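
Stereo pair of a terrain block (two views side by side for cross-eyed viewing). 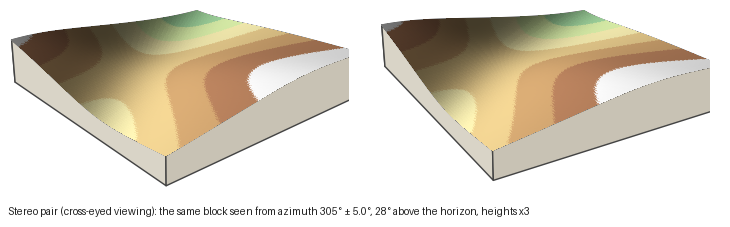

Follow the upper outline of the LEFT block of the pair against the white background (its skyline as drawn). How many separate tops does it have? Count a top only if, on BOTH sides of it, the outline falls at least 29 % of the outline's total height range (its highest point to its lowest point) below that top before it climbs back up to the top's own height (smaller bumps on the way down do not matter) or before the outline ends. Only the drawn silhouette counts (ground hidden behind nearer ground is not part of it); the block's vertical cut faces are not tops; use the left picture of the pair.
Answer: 1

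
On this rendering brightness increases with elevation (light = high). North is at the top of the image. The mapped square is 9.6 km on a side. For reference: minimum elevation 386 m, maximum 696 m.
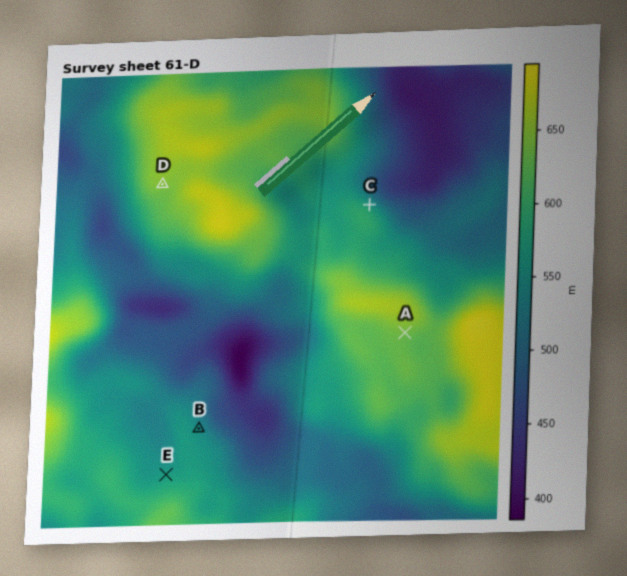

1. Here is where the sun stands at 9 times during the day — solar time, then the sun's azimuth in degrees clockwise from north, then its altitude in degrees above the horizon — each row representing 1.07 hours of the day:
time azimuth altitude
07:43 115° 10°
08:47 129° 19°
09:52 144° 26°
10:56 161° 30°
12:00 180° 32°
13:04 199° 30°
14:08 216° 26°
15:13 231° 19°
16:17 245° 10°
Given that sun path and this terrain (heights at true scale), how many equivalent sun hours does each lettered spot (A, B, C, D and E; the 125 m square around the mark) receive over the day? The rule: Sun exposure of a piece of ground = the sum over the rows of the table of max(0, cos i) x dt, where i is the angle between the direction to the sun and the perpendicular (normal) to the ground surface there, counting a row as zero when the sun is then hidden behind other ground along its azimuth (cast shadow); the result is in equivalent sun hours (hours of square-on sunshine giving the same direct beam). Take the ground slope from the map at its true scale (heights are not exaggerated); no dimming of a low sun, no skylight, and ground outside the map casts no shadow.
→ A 4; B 3.3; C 2.6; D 3.9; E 3.3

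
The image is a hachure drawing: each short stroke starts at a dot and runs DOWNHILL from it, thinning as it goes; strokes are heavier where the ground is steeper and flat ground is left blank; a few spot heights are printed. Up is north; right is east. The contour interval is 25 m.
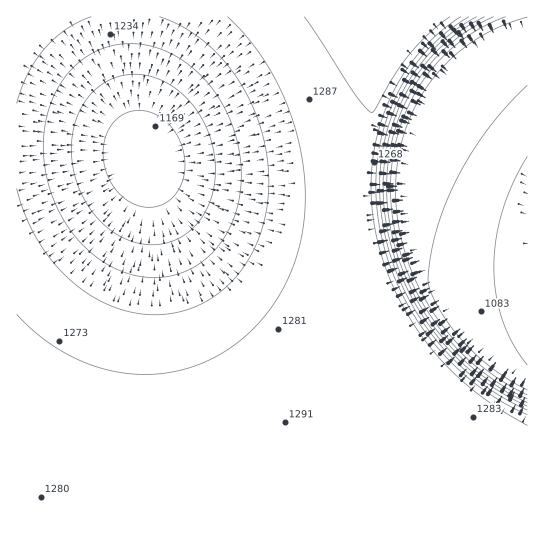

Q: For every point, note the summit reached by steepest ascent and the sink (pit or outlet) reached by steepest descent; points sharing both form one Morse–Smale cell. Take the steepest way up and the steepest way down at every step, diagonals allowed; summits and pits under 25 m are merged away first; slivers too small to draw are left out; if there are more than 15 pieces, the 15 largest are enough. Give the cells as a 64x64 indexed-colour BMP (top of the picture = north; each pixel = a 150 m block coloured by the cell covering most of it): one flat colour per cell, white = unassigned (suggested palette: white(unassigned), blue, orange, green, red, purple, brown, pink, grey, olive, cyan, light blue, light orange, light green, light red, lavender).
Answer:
<image width="64" height="64" href="data:image/bmp;base64,Qk12CAAAAAAAAHYAAAAoAAAAQAAAAEAAAAABAAQAAAAAAAAIAAATCwAAEwsAABAAAAAAAAAA////ALR3HwAOf/8ALKAsACgn1gC9Z5QAS1aMAMJ34wB/f38AIr28AM++FwDox64AeLv/AIrfmACWmP8A1bDFABEREREREREREREREREREREREREREREREREiIiIiIiIiEREREREREREREREREREREREREREREREREiIiIiIiIiIREREREREREREREREREREREREREREREREiIiIiIiIiIhEREREREREREREREREREREREREREREREiIiIiIiIiIiEREREREREREREREREREREREREREREREiIiIiIiIiIiIRERERERERERERERERERERERERERERESIiIiIiIiIiIhERERERERERERERERERERERERERERESIiIiIiIiIiIiERERERERERERERERERERERERERERESIiIiIiIiIiIiIRERERERERERERERERERERERERERERIiIiIiIiIiIiIhERERERERERERERERERERERERERERIiIiIiIiIiIiIiEREREREREREREREREREREREREREREiIiIiIiIiIiIiIREREREREREREREREREREREREREREiIiIiIiIiIiIiIhERERERERERERERERERERERERERESIiIiIiIiIiIiIiERERERERERERERERERERERERERERIiIiIiIiIiIiIiIREREREREREREREREREREREREREREiIiIiIiIiIiIiIhERERERERERERERERERERERERERESIiIiIiIiIiIiIiERERERERERERERERERERERERERERIiIiIiIiIiIiIiIREREREREREREREREREREREREREREiIiIiIiIiIiIiIhERERERERERERERERERERERERERESIiIiIiIiIiIiIiERERERERERERERERERERERERERERIiIiIiIiIiIiIiIREREREREREREREREREREREREREREiIiIiIiIiIiIiIhERERERERERERERERERERERERERESIiIiIiIiIiIiIiEREREREREREREREREREREREREREREiIiIiIiIiIiIiIRERERERERERERERERERERERERERESIiIiIiIiIiIiIhERERERERERERERERERERERERERERIiIiIiIiIiIiIiEREREREREREREREREREREREREREREiIiIiIiIiIiIiIRERERERERERERERERERERERERERESIiIiIiIiIiIiIhERERERERERERERERERERERERERERIiIiIiIiIiIiIiERERERERERERERERERERERERERERESIiIiIiIiIiIiIRERERERERERERERERERERERERERERIiIiIiIiIiIiIhEREREREREREREREREREREREREREREiIiIiIiIiIiIiERERERERERERERERERERERERERERESIiIiIiIiIiIiIRERERERERERERERERERERERERERERIiIiIiIiIiIiIhEREREREREREREREREREREREREREREiIiIiIiIiIiIiERERERERERERERERERERERERERERESIiIiIiIiIiIiIRERERERERERERERERERERERERERERIiIiIiIiIiIiIhEREREREREREREREREREREREREREREiIiIiIiIiIiIiERERERERERERERERERERERERERERESIiIiIiIiIiIiIRERERERERERERERERERERERERERESIiIiIiIiIiIiIhERERERERERERERERERERERERERERIiIiIiIiIiIiIiEREREREREREREREREREREREREREREiIiIiIiIiIiIiIRERERERERERERERERERERERERERESIiIiIiIiIiIiIhERERERERERERERERERERERERERERIiIiIiIiIiIiIiEREREREREREREREREREREREREREREiIiIiIiIiIiIiIRERERERERERERERERERERERERERESIiIiIiIiIiIiIhERERERERERERERERERERERERERERIiIiIiIiIiIiIiEREREREREREREREREREREREREREREiIiIiIiIiIiIiIRERERERMzMxERERERERERERERERESIiIiIiIiIiIiIjMzMzMzMzMxEREREREREREREREREREiIiIiIiIiIiIiMzMzMzMzMzERERERERERERERERERESIiIiIiIiIiIiIzMzMzMzMzMRERERERERERERERERERIiIiIiIiIiIiIjMzMzMzMzMxEREREREREREREREREREiIiIiIiIiIiIiMzMzMzMzMzERERERERERERERERERESIiIiIiIiIiIiIzMzMzMzMzEREREREREREREREREREREiIiIiIiIiIiIjMzMzMzMzMRERERERERERERERERERESIiIiIiIiIiIiMzMzMzMzMxEREREREREREREREREREREiIiIiIiIiIiIzMzMzMzMzERERERERERERERERERERESIiIiIiIiIiIjMzMzMzMzMRERERERERERERERERERERIiIiIiIiIiIiMzMzMzMzMxERERERERERERERERERERESIiIiIiIiIiIzMzMzMzMzERERERERERERERERERERERIiIiIiIiIiIjMzMzMzMzMREREREREREREREREREREREiIiIiIiIiIiMzMzMzMzMxERERERERERERERERERERESIiIiIiIiIiIzMzMzMzMzEREREREREREREREREREREREiIiIiIiIiIjMzMzMzMzMRERERERERERERERERERERESIiIiIiIiIi"/>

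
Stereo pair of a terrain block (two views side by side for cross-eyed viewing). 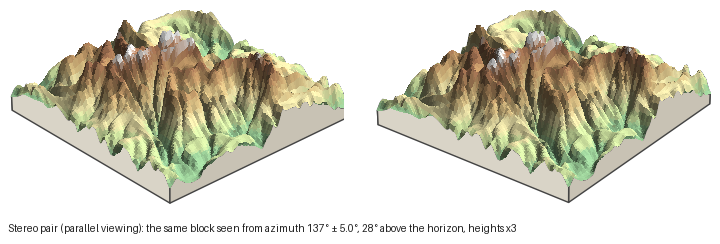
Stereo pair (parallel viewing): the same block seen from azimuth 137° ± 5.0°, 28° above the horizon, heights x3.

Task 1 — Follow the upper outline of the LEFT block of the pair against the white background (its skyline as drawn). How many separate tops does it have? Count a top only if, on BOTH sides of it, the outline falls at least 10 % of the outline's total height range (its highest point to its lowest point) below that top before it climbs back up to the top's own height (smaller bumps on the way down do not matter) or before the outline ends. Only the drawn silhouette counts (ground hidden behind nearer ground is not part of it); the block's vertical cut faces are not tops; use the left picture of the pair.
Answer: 2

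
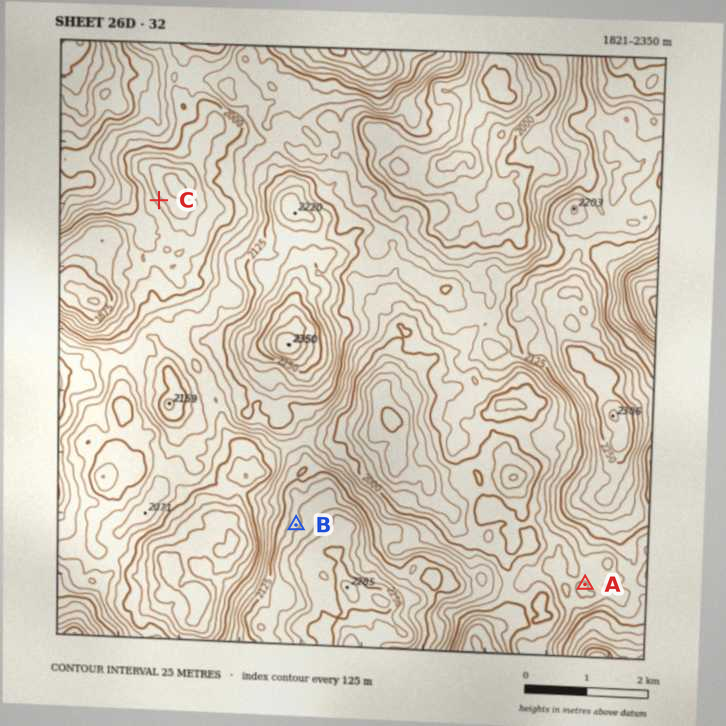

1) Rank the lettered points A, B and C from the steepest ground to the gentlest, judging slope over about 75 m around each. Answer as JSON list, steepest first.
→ ["C", "B", "A"]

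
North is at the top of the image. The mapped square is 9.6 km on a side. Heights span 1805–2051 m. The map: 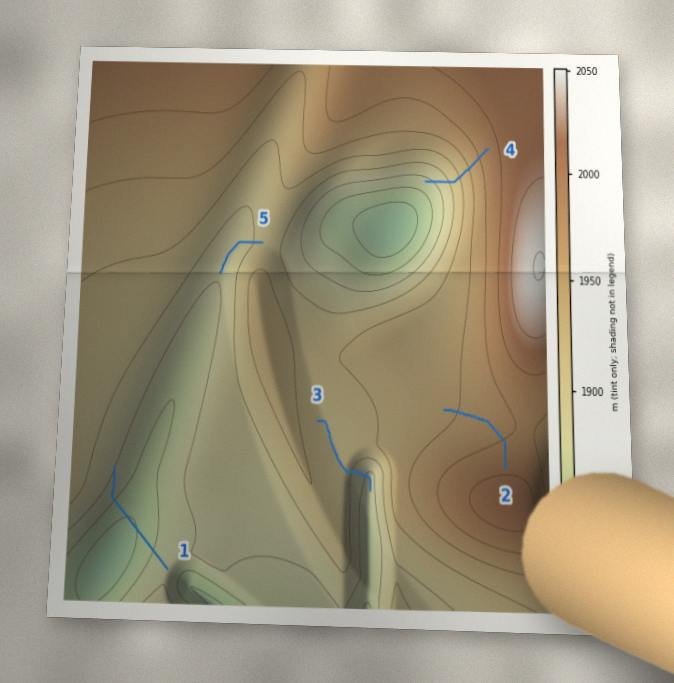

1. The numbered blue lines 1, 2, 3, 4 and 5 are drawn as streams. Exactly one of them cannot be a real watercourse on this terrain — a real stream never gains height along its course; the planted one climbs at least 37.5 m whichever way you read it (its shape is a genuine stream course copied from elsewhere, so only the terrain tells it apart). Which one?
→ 1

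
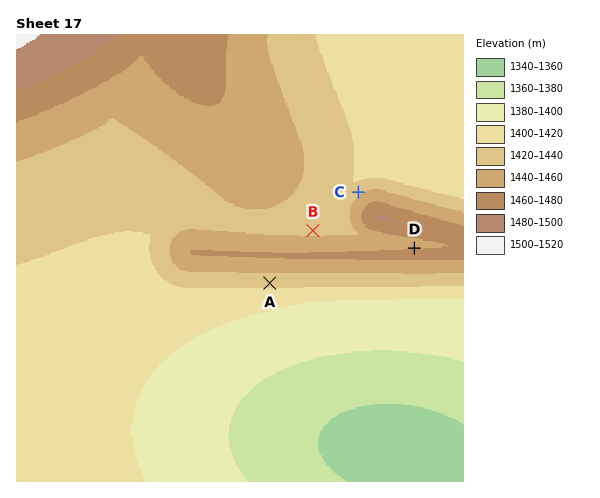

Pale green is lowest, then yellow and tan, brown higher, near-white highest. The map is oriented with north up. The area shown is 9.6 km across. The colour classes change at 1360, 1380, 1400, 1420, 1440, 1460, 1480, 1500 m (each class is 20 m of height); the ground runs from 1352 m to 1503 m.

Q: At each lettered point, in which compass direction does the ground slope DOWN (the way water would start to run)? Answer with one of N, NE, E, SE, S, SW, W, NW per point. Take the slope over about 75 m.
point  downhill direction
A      S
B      N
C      NW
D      N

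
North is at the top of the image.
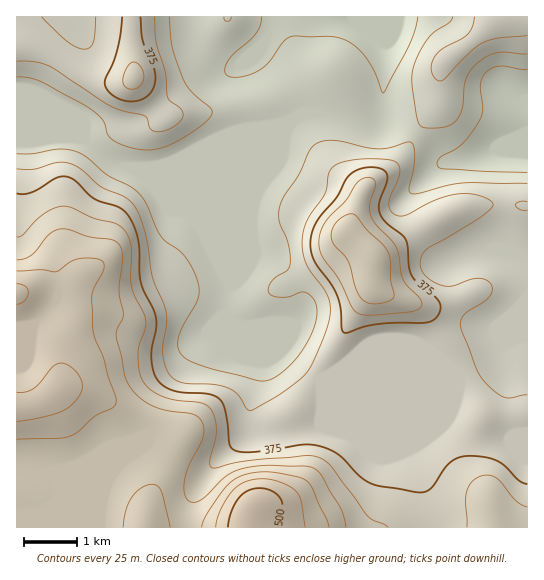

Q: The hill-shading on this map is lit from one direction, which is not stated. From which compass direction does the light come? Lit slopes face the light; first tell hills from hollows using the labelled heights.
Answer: NW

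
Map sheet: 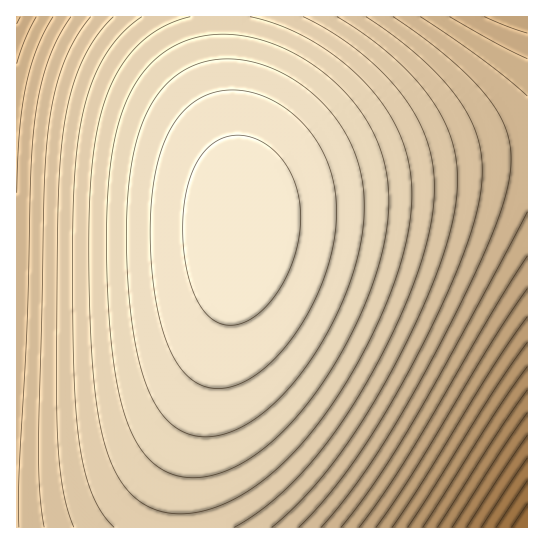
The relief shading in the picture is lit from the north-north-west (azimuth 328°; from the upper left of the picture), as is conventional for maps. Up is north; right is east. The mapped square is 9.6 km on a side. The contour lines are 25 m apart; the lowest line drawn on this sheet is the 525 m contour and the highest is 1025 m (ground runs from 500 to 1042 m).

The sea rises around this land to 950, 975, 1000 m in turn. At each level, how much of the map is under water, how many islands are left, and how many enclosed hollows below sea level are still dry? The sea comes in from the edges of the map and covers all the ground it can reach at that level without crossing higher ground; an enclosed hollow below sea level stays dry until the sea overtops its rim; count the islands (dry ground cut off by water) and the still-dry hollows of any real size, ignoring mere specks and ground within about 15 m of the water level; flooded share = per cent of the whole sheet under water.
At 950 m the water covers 63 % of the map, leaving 1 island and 0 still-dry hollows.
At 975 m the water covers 73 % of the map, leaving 1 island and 0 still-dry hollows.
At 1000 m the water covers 84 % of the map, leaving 1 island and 0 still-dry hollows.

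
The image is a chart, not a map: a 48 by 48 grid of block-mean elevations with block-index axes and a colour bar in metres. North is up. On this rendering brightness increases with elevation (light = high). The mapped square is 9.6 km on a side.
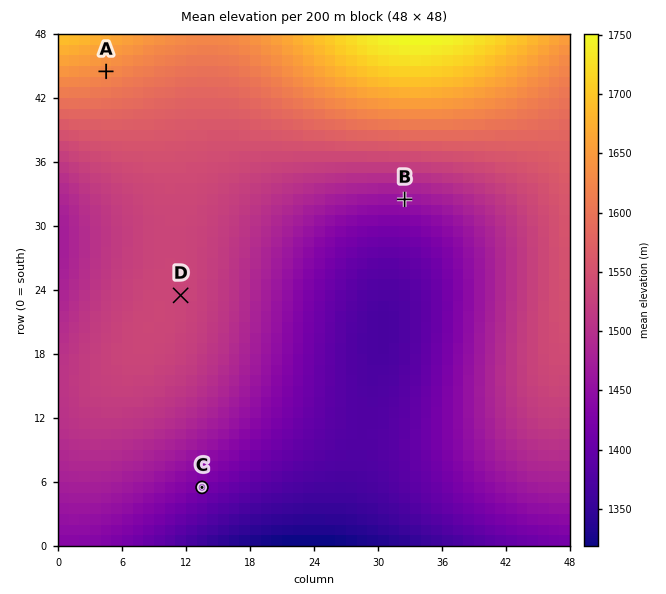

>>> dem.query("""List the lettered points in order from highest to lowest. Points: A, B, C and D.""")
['A', 'D', 'B', 'C']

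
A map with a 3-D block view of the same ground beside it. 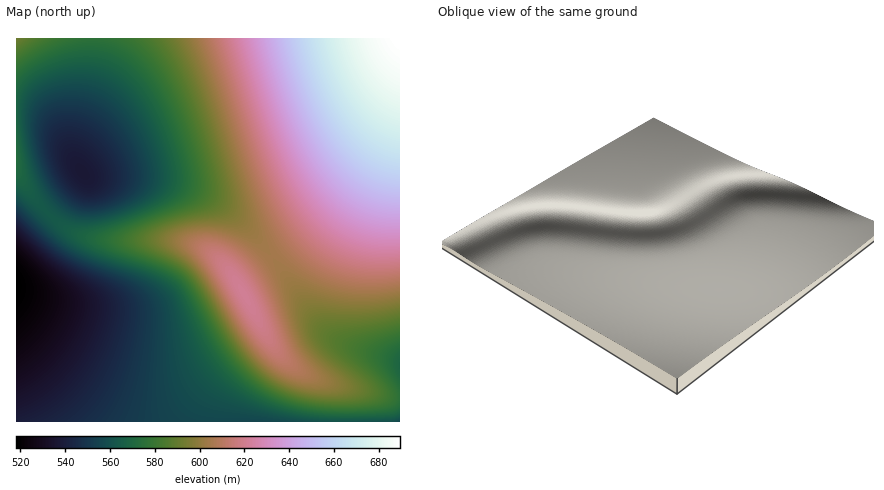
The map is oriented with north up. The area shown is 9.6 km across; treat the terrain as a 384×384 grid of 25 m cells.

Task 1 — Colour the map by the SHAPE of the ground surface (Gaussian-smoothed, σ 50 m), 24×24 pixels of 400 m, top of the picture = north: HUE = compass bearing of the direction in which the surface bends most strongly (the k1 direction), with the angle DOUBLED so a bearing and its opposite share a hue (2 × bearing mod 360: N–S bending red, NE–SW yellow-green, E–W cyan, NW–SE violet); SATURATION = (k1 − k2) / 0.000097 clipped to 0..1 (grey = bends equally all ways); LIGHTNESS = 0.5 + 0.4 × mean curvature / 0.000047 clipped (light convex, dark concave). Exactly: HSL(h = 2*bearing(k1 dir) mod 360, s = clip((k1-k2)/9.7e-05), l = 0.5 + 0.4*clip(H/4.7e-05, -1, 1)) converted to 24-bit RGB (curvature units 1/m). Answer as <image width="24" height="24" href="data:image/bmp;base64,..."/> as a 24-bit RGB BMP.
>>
<image width="24" height="24" href="data:image/bmp;base64,Qk32BgAAAAAAADYAAAAoAAAAGAAAABgAAAABABgAAAAAAMAGAAATCwAAEwsAAAAAAAAAAAAAgneAg3iAhHiBhniBh3iBiHiBiniBi3iAjHiAjXiAjnh/jnZ/kHF9kmF0k0Zfjyw/jx8kmDImoVhEqHFrg4q5kKfToMXt2uvxgHd/gniAg3iAhXiAhniAiHiBiXiBiniAi3iAjHiAjXeAj3N/kGR8kUdwkCdYmR9Fq0BRuYystNLi0OX5zeH+zOD/zOP/1ef2f3h+gHh/gnh/g3iAhXiAh3iAiHiAiXiAi3iAjHiAjXWAj2uAj1B8jCxulCBmtVN+sdbM0fr4zPT/zen+s8/1oLbhkaLHr32AfXh9fnh+gHh/gnh/hHh/hXiAh3iAiHiAiniAi3eAjXCBjlyBijh7hyFzo0WGrNe0z/zlzP7zhNriaIqrjVlYiV9Di1kxi08menh7fXh9fnh+gHl+gnh/hHh/hnh/h3iAiXeAinSAjGeBikiAgSZ3jTB/m7yL0PvUzf7ZX8eRaklPZDIscT8mfU4nhlYtjFk1eHh6enh7fHh8fnh8gHh8gXh8g3d8hXd8hnZ+iW5/iVd/gTJ5fCR1nl6HvPG5zP/MjdqOdUlfUyY5bi8xhE8/jWNLkGxWkXFgd3h4eXZ3enV0fHRyfXVwf3VvgHVvgXVvgXFugWJ2gUB0dCVqgTx3l82Nz//Mv/a6nmhjdShleTBjglFhj2dkkXRukXl0kHx4dnJyeG1qemlgfGtWfG9QfHNNfHZNfHVOe25OYUVFZytTaypchKBnv/m+z/7NmMaLhjd6fSdyi0d6kGh7kHZ6kXt7kX19kYB+dV9heE5KeEw3d1UtdmEoc2oncG0nbWkoZ10pRzgmMyMrdU9YjuWbzP/Qs+uxnFiIgCR2iDd8j11/kXR+kXt+kX19kX9+kYF/cjxIdCgqfjciiFgrinM4hn1CgHxFeHNEb2VEYkRDN2NxYOCxzP/e0frZqrKBjCx6hCl2jk1/kGx/kHl+kX1+kX5+kYB/kYOAbSQ/gS49pWVej6y+nK7XnaPimpfmlY/mh4fngZbvj87+zP/80frpmsalmzp6hSJtiz14j2J+kHV+kHt9kX19kYB+koKAkoSBfDZbeayfsu7ozPL/zN//zNL/zMz/zsz/zM3/zNX/zuP9zOrxnMPCpz5qiyBcijJqjld4j3B8j3p9kH19kX9+kYF/koOAkoaBcquQsvjXzP/xdff/SpLlYHDKcXDEgH3FiIbGi47BroS1rm5fpS0yjR88ii9VjU9ujmt5jnh8j3x9kH59kYB/kYOAkoWBkoeCoPO5zP/fbfK1PoB2KDg4Uk8xY2Qwbm8weXQwgW8thl4mh0Qhhy4liTZAi1FhjGl0jHZ7jXt8jn19kIB+kYJ/kYSAkoeBk4mDzP/Wh/elUIZrRCo5LiEiVVEsY2UtaWstcG0tdWgue2AygVc7hVNJiFxeiWxxinZ6i3t8jH18jn9+j4F/kISAkYaBkoiCk4uDrP+4Wq9yWDBWUyZJXEBSZGVTbnJWcnVWd3ZXenNZfXBdgG1kgm5rhHN0hnh6iHt8inx9jH59jYF/j4OAkIWBkYiCkoqDk4yEdNqFYkJrViNXZTllbFtvaW9zbnZwcHZwdXdxeHZzenZ0fXZ3gHh6gnp8hXt9h3x9iX59i4B+jYJ/joWBkIeCkYqDkoyEk46FWY6LWCZdXC5iZlBuZ2d0bXV5b3h6cnd6dHd6dnd6eHh7fHl9f3t+gXx+g31+hn1+iH9+ioJ/jISAjoaCkImDkYuEk46FlJCGZDRqWiZfYkNrZGBzanN5bXd7bnh7cHh7cnh8dXh8d3h8eXl9fXt+gH1/gn5/hX9/h4GAiYOBjIaCjoiDkIuEkY2Fk5CGlJKGYCRhYTZoY1dxZm53and7bHh8bXh8b3h8cXh8c3h9dnl9eHp+e3t+fn1/gX+AhICAhoKBiYWCi4eDjYqEj4yFkY+Fk5GGlJSHaC5lZU5uY2d2aHZ7aXl9a3l9bHh9bnh9cHh9cnl+dXp+d3t/enx/fX6Af3+Bg4KBhYSCiIeDi4mEjYyFj46FkZGGk5OHlJWIc0prY2B0ZnR7aHl9aXl+anl+a3l+bXl+b3l+cXp/c3t/dnyAeX2AfH+Bf4GCgYOChIWDh4iEiouFjY2Fj4+GkZKHkpSIk5WJbGVyZ3J6Z3l+Z3p/aHl/aXl/anl/bHl/bnqAcHqAcnuBdX2BeH6Ce4CDfoODgISEgoaDhYiEiIuFi42GjZCHj5KIkZSJkpaJaXh8aHp/Z3qAZ3qAZ3mAaHmAaXmAa3mBbXqBb3uBcXyCdH6Dd4CDeYKEfISFf4aFgoeFhImFhouFiY6GjJCHjpKIkJSJkZaK"/>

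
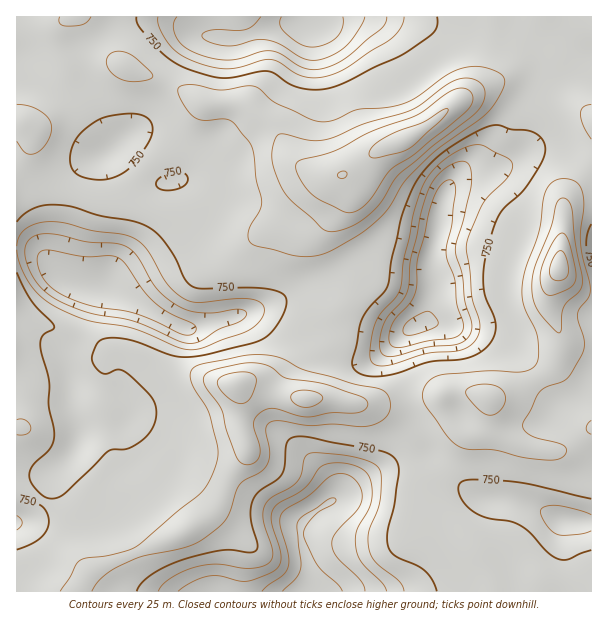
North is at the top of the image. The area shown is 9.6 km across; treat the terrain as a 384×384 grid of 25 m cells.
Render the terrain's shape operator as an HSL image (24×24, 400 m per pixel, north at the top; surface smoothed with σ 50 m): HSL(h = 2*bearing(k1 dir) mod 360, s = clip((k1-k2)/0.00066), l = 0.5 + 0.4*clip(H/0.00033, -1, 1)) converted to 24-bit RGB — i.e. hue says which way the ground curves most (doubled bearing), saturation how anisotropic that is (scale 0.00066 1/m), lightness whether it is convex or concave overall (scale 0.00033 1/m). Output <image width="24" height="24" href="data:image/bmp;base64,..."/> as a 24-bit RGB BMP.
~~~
<image width="24" height="24" href="data:image/bmp;base64,Qk32BgAAAAAAADYAAAAoAAAAGAAAABgAAAABABgAAAAAAMAGAAATCwAAEwsAAAAAAAAAAAAAaoaIanqKtYOOrm2KjIZYrG1Bd1lHXmZCXVM9w6RCqLgyGqqSZkmBcFdSeVQ0e5s2X65GgppxfIN6hYx4cnOGg5OReoGXfXaLknekZ32LfaeOmnmxuYDQ1nTVwW2nZ36hVpHCnLTN2PPoBAC2cDaXZ2e4knbArcjAf6Woeo6MhHaGgJiFdXeEd6J/WHCvkHy0nEUtpZNkfYlhc3tcZXtcZFqo1p7i1KbhWZ2vZcx7rd1ZJAo6V5C3SlW9knvHwaiUiYeCfHmCfZiNeoedgo6hhL2NL2lwdFckP9GFbKmMi3uAeoB+doF6X4FqU4Zatmt3zImVoK9YoRwLNEsbC2QcL102WDFc4a16kYh8e4p9aqlte3pJmIdDjDsebxogQ60uap+FYXqFmHafj3yBeH+EgXqDZHx2hH5rvHRruEI0pFjFt7HaN2i3JkA+JE43vdlonZZ+g5V8lU5Tilhhj2JdgWuWcqm0cbWriINbRphRPm2Es3d7e3aFeIJ5cnF/cIF7ikJ79dC4Uc/joFmCoRZlgDiTKsqKLNZMfaZrf0ZeomhMfn9fZ5ZpfJizhqK8Z5Sanq69fK2yLCpXmrFYb4qHi3iEeXV/a1+Bhj6X5P7NaRdKbxYgX50/V7CxWLRaUqVwfV2FiUqUkL3Fo3W8XsOfVqGWlGKKsmWosq18kVRzVkCYjqmHa3B/gX9wgHZ3ajdjqbA679I8fhanqXrhlr/lbaLjp9HnYY3BWjeOqMBtdD5excB7ZquHXoZ4W3RqaJZ0lYdsiXGZTER6o51wfm2BeoWCcFiIbC/X1eX2xcXqOYzdfOP4ra3yXnrqj17QzFzhQDS+sMDZd4Tot8Tdt3HMtFqykoxiUpZmaJd/jVN7WGOUkZqBdXaIeqCjXbztfc//W8rP5H2+32rQiUc0clYgk3UoKJgNBpiru5jun6zenWDGpWJCh1FIn0SBzJZ8V5d5elmLeWGTZ6i4iaXUqsjqref0BsOrLhcFsKsznkRFvDkskWZWiXRynYh93896BC8TCzADfoAKLwYS/GAyiWxhcEBiy92LdJ25VrOol+j1dbftL3PKr2sgMwUANgQAZ5ESNGIBGywHsZ0hpZF2iXuImIJ73oRwokYtDFA3Mn50QxpRve1mh0yRvD9xtfRnYFw0R//UXhgTNxcHWEIaaSEeljBwkpfBu7nVoX3MWH7LMdF/YJlWeH9sjoV6pnyS7czUFpTlFyNsUy6a1eOqNzqN31u/+LB2TP+rPBM5TBYwhWlManJNUkZgZ5mEhb+MgpmfmYCok36ik3SRk2VebIxJT4pLfoZ14dCOIIWXHAVKQK+JxtiNQ2KFHEC7/evOhfGyJg0iYEREj2paj2VSPnJpVcV8ea+Bc4mBb22MpnuYiXuWinOeu4Oip6pGL34yy75y3VRJABMzrZfKu66LaX6LEk5a//vM2xELhibOVWO0dpa6kZ7NfZ/TdrW7fZKSe4CDZnp/dIKQoWyFhVtmkGhWzXV+k79eKKk62MBmABEzQZtev5uIoX+TNEl49v98+SCFdlOfdIOvd5Swfoalg3+Vb45+cHCIjXOCdXWAcV16j1plmmeFmomijrGj1a20Wqx7yrVcBB0vOIpvZK1frnqbTkagxuaq1E2lnXBhYZZsWaB8U3CUr2qcoXB9bIBlbIZsd4ODXVJ9mHCXi7q7jqjPtJvHv2+N4UlXva0rHkpMCVg7fJpCUHI5bY5anbtLtDxgv6Z5Y6Rzh3haSmRBRHhMp3ZzlXeJgYZpe2JxV153YLJ2dcaRVY2ZkWOw0Irh8K75/M/tpkygD1hCMoNVbJpmR4xThZJef05cs9fLoXy5iVydl3GaV4F/WI9Ui1lotGVRSX1lZ56DdtepbKSKWGtkR3JJPKhNWInQ+Kn//8z1omjeDZWDWaeacoyabGKIZW+xoodTlEhciW18jmeClGdfY3xhUn2jsdvhgIHtqL/hYqWLhGCPe2OpaWuYiJlRQWQjE0QY63S0/c7zlW3wOXyZaoOHYYCVYMGHgGdpjGZsjHOFllKfmcPCf7PPbd3hec3RSGG5vXLH1Z3HWtDfPjLEw2bVyH+wnnmUUoBeEG8g5Ms73ESYtGS/YWSMdIV1d4tmdV5qlZdpZ4NiVLWfjreKda5zOsRcWD8kTEIcN1wdxd9bfDM8QD8vTVpCvXxsv3StrXiVaoZqaIJFloFPiGtkh3GCg4Z+hnptamSbrIevo3t7T5xafY5QscY7Xy4iW0o4eGtShaE0WpMSV0EqYF1HNFU0eZg1eFo2tIJPl3psfoN2i4d0gX50iXZ0eIR3f3WL"/>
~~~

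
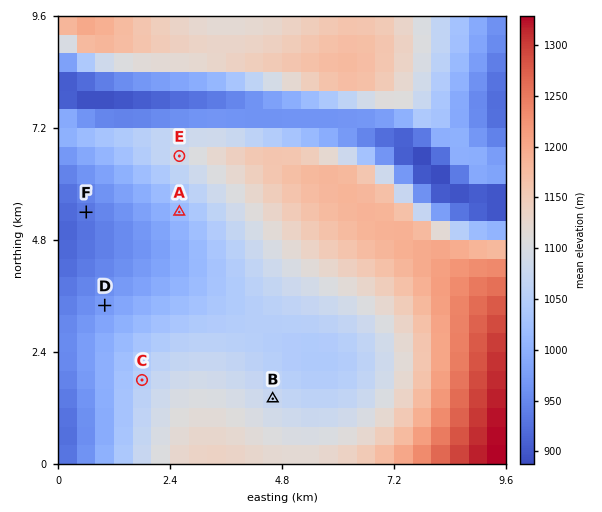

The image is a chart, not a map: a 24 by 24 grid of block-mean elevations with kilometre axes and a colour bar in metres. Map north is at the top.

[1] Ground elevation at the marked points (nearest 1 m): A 1016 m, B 1074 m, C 1053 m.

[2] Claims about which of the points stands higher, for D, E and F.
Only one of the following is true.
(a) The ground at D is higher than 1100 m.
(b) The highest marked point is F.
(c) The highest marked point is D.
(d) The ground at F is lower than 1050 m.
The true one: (d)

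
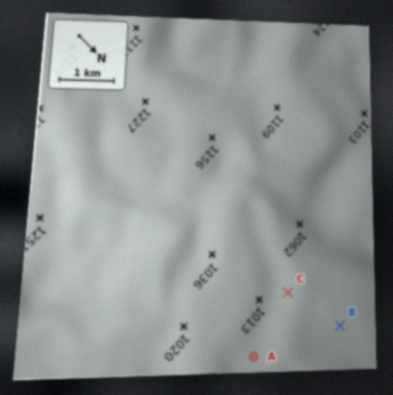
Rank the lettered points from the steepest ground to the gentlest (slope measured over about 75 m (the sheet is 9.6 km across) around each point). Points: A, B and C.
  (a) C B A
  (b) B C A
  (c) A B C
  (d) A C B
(a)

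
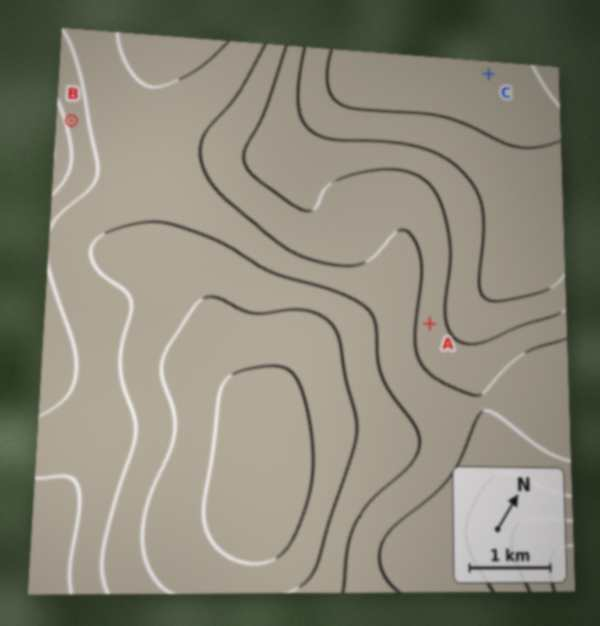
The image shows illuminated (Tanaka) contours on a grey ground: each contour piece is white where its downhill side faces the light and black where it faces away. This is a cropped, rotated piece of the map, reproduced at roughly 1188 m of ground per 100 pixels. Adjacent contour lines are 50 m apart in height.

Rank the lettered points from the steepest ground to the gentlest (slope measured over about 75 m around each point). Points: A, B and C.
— B A C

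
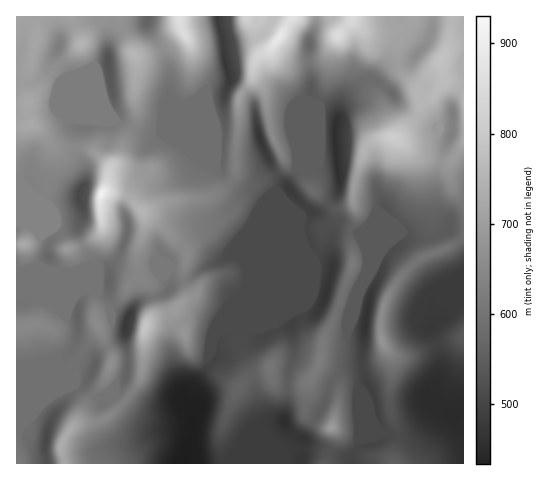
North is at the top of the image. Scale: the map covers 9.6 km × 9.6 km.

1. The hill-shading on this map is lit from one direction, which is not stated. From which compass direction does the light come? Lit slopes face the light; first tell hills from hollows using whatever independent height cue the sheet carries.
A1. E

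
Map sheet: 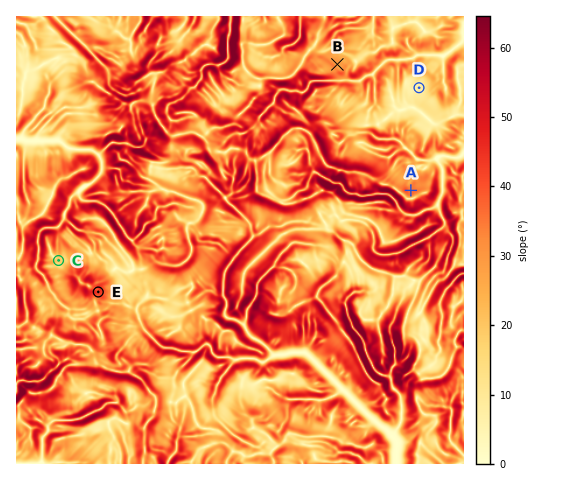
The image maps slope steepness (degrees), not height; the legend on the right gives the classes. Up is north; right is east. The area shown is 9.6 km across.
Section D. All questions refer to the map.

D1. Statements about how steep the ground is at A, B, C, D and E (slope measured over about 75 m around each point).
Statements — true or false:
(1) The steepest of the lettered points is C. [false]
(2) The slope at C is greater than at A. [false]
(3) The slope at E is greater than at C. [true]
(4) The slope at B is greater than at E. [false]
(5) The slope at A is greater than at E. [false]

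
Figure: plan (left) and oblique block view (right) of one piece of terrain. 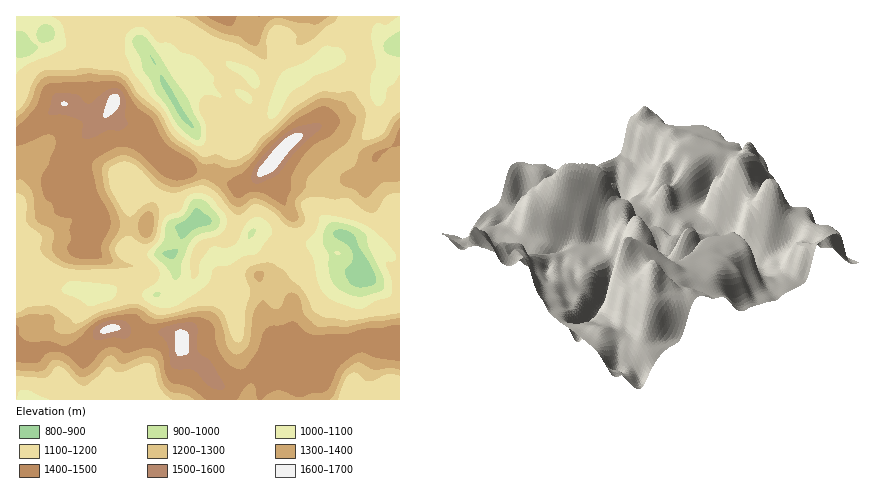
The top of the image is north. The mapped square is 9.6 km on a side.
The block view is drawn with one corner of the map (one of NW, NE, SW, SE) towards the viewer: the NW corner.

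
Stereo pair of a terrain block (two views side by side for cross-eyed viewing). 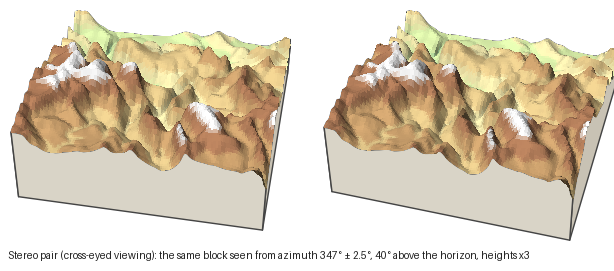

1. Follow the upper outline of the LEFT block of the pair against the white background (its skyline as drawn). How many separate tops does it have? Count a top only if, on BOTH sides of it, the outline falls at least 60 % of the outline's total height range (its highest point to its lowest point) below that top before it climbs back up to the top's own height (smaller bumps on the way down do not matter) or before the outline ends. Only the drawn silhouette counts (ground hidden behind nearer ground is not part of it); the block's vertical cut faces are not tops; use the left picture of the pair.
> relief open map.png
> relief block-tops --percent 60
0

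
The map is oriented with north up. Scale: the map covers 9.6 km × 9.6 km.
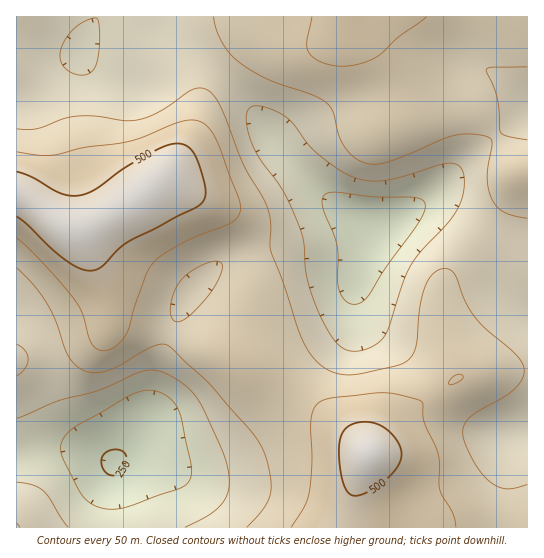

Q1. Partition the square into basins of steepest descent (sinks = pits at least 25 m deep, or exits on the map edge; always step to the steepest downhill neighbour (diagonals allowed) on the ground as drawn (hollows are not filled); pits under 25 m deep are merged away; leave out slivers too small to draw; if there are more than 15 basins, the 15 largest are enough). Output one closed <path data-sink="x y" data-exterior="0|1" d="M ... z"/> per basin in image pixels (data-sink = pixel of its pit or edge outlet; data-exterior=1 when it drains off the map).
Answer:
<path data-sink="374 225" data-exterior="0" d="M345 16l-5 15-7 8-8 2-22 0-17-4-27 0-8 3-18 15-17 18-11 17-8 33-6 18-10 14-21 26 19 6 42 21 16 14 7 11 9 32 2 26-16 70 28 12 20 12 51 38 31 30 29-33 56-40 20-7 54-3 0-196-6-1-7-7-27-41-15-14-46 0-17 4-13 6 3-10 0-17-4-19-19-28-22-16-7-8z"/><path data-sink="114 463" data-exterior="0" d="M166 181l-7 0-30 24-48 24-11 0-9-4-28-22-17-9 0 333 327 1 13-45 12-26-1-6-29-28-51-38-20-12-28-12 16-70-2-26-9-32-7-11-16-14z"/><path data-sink="78 53" data-exterior="0" d="M343 16l-326 0-1 177 17 10 20 17 17 9 11 0 8-2 24-12 36-24 15-14 17-22 14-24 6-29 8-20 16-20 18-17 16-8 27 0 17 4 22 0 8-2 7-8z"/><path data-sink="527 430" data-exterior="1" d="M527 371l-42 1-23 4-55 36-39 42-17 45-7 28 183 1z"/><path data-sink="527 109" data-exterior="1" d="M527 16l-182 1 3 6 27 22 16 20 5 10 4 19-2 26 16-7 13-2 46 0 15 14 27 41 7 7 5 0z"/>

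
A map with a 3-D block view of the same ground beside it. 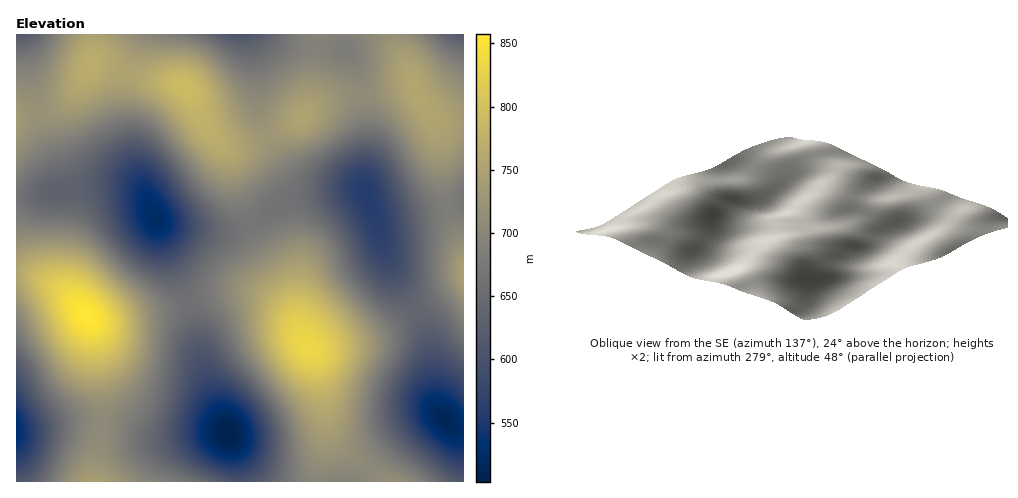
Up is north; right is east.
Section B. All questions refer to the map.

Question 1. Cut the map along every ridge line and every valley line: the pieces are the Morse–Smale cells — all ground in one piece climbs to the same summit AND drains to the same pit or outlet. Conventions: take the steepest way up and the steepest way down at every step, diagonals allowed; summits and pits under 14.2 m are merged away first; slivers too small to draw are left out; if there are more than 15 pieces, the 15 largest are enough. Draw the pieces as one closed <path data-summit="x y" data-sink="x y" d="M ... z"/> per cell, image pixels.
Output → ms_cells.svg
<path data-summit="308 347" data-sink="228 434" d="M248 292l-23 0-36 11 15 66 33 89 2 23 142 1-48-45-7-17-11-63-11-14-10-23-8-8-13-10z"/><path data-summit="308 347" data-sink="446 421" d="M416 310l-41 25-55 14-10 1 7 14 11 60 9 18 45 40 81 0 1-53-12-3-10-10-4-7-3-12-6-57-5-14z"/><path data-summit="87 316" data-sink="155 218" d="M116 187l-33 1-66 9-1 77 19 3 19 8 10 7 25 26 10 3 18-1 70-16-4-19-15-31-11-34-9-20-11-10z"/><path data-summit="308 347" data-sink="365 192" d="M364 190l-17 0-47 8-17 6 14 53 0 48 3 26 4 12 7 6 9 0 55-14 40-24-26-47-18-60z"/><path data-summit="87 316" data-sink="228 434" d="M188 302l-71 18-18 1-11-3 5 9 3 19 6 56 0 22 17 2 34 10 25 0 22-3 27 1-23-65z"/><path data-summit="185 87" data-sink="155 218" d="M130 74l-4 1-3 11 1 35 10 42 22 56 13 6 42 6 20-1 19-7 1-3-13-30-8-33-24-30-17-36-4-5-10-3z"/><path data-summit="87 316" data-sink="17 430" d="M26 274l-10 1 0 155 16 0 32-8 37 0 1-12-1-24-6-48-5-19-26-27-19-12z"/><path data-summit="185 87" data-sink="241 35" d="M248 34l-104 0-11 22-6 17 58 13 6 8 15 33 14 15 11 5 22-3 15-8-9-24-3-42z"/><path data-summit="416 91" data-sink="365 192" d="M413 86l-9 0-42 9 5 32 0 31-3 27 11 34 4 3 27-4 42-11-5-17-6-62-3-9-14-19z"/><path data-summit="90 65" data-sink="155 218" d="M98 64l-8 1-10 19-13 15-17 10-12 4 20 56 4 15-2 7 56-4 21 3 9 8 1-2-13-33-11-49 0-28 4-12z"/><path data-summit="308 347" data-sink="155 218" d="M159 221l-2 1 7 23 19 40 5 17 37-10 23 0 11 3 21 12 10 9 8 11-2-17-8-28-37-60-20 8-20 1-36-5z"/><path data-summit="302 117" data-sink="241 35" d="M271 34l-23 1 8 35 3 42 4 16 6 9 26-14 16-13 12-7 39-9-5-24-11-20-7-2-45-4z"/><path data-summit="94 481" data-sink="228 434" d="M108 424l-8 1-5 30 0 27 144-1-2-23-9-23-3-2-72 3z"/><path data-summit="302 117" data-sink="365 192" d="M362 95l-39 8-12 7-16 13-27 14 15 28 11 14 14 5 46 3 11 3-1-10 3-22 0-31z"/><path data-summit="463 274" data-sink="365 192" d="M447 208l-52 13-19 0 8 28 9 24 23 37 48-28 0-36-10-20z"/>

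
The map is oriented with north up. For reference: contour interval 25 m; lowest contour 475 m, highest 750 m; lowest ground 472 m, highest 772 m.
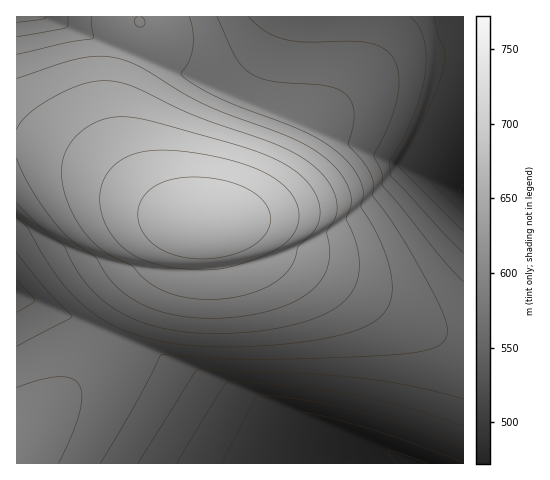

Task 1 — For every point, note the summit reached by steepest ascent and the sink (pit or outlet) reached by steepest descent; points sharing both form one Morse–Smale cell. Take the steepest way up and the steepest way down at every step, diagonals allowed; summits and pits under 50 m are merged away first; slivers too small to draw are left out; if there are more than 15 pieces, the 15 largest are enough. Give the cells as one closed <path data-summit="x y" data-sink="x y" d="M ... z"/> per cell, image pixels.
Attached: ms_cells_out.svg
<path data-summit="207 222" data-sink="463 192" d="M463 16l-323 0-3 29-10 25-7 26-1 22 5 29 19 35 24 25 11 7 17 7 40 1 20 6 14 10 15 18 44 19 111 59 24 8z"/><path data-summit="207 222" data-sink="417 463" d="M235 222l-41 0-9 4-14 11-11 20-5 15-19 23-29 56-91 89 0 23 447 1 1-122-25-8-111-59-44-19-10-13-10-9-15-8z"/><path data-summit="207 222" data-sink="17 293" d="M27 144l-11 1 1 295 90-89 29-56 19-23 5-15 11-20 16-12 16-3-29-6-21-11-41-27-34-18-24-10z"/><path data-summit="207 222" data-sink="17 17" d="M139 16l-123 1 0 127 30 4 32 12 34 18 41 27 30 13-24-18-19-22-13-24-7-22-1-34 3-17 16-43z"/>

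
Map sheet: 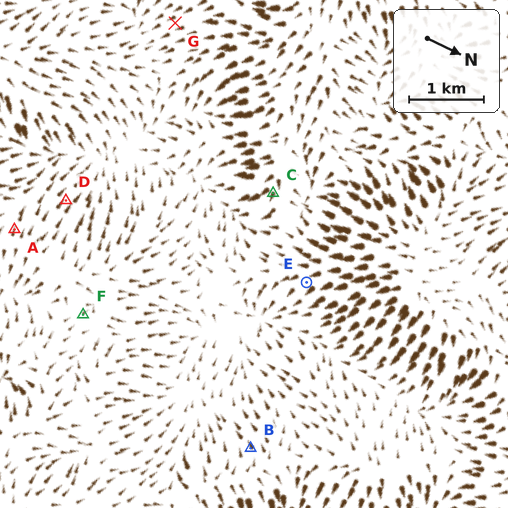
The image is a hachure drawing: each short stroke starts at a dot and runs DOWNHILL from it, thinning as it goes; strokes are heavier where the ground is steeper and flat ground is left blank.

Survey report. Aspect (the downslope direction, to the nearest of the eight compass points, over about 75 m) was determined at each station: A W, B SW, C E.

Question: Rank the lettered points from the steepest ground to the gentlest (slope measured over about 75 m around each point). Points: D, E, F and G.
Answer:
D E G F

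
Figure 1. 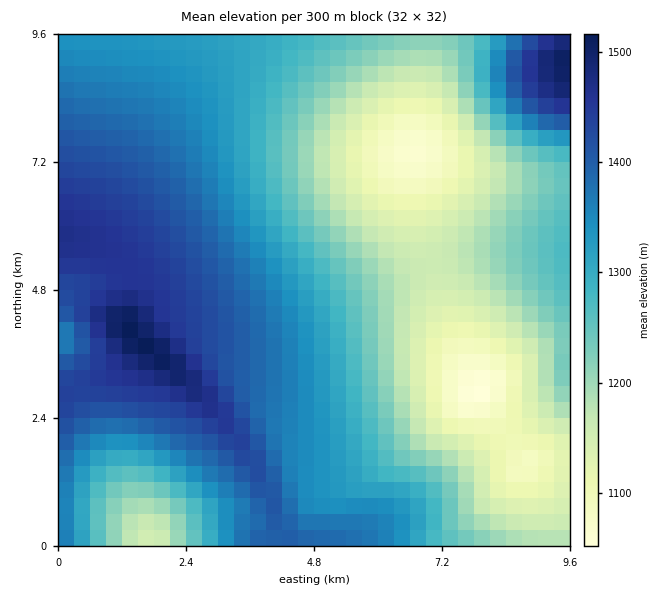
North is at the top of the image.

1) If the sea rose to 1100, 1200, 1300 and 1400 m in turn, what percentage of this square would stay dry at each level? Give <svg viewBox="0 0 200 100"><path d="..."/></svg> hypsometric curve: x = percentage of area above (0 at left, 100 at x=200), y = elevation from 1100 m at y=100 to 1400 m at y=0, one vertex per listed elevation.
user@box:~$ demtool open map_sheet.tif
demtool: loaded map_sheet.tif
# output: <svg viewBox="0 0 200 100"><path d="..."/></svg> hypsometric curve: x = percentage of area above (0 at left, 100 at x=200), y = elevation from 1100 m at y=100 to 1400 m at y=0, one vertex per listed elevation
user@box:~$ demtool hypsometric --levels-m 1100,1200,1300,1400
<svg viewBox="0 0 200 100"><path d="M189 100l-45-33-44-34-60-33"/></svg>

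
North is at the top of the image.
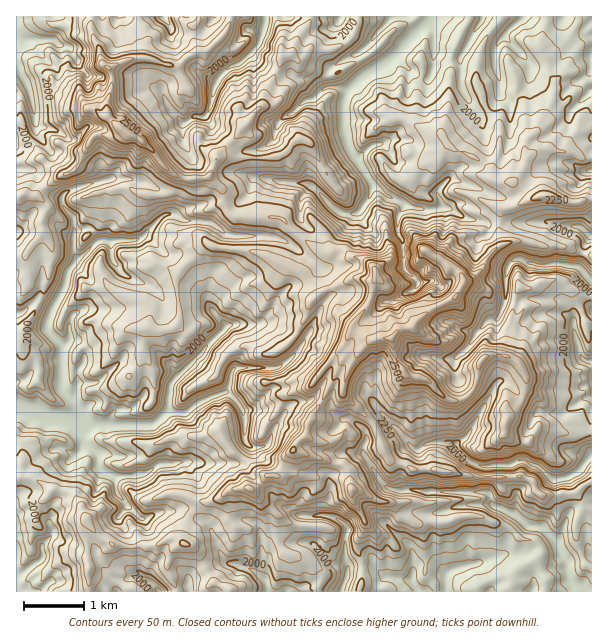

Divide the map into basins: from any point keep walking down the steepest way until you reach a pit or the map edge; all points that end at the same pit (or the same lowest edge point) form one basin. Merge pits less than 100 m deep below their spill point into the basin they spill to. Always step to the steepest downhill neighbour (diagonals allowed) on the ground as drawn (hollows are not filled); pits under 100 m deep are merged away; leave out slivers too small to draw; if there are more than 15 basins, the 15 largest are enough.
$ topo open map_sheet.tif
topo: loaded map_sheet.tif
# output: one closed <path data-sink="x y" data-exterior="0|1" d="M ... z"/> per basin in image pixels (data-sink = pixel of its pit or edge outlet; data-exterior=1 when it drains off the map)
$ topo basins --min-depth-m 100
<path data-sink="17 408" data-exterior="1" d="M122 128l-11 8-15-2-10 13-8 20-9 7-10 2-21 16-1 5 11 9-6 13 1 14-19 23-8 1 0 220 17 1 18 12 23 4 6 10 2 8 8 13 11 13 13 8 20 1 22-1 14-8 6 0 6 4 4-18 14-22 18-3 15-11 21 0 12-12 12-1 4-4 6-15 18-21 2-13 16-23 19-40 7-7 10-2 12-9-1-3-18-7-1-5 15-18 11-32-4-7-11-10-9-1-13-8-14 3-13-6-18-13-14-16-49-2-7-9-4-19-13-12-21 4-14-5-14-13-11-16z"/><path data-sink="432 17" data-exterior="1" d="M501 16l-142 0-5 19-10 9-17 6-18-1-10 11-8-5-7 0-6 14-14 27-2 9-24 30-21 21-7 18 0 3 12 11 4 19 7 9 49 2 14 16 18 13 13 6 9-3 9 2 9 6 9 1 11 10 4 9-5 7-3 17-18 24 1 5 15 7 24 0 7-8 14-4 16-16 26-12 8-16 14-8 5-5 8-15 10-9 0-35 34-12-21-16-13 0-8-6 0-8 7-16 1-23-1-6-15-18-8-21 0-18 6-22z"/><path data-sink="585 591" data-exterior="1" d="M359 350l-9 2-7 7-19 40-16 23-2 13-11 11-1 4 51 16 4 5 0 9 4 10 15 4 13 8 9 0 12 15 11 6 28 0 24-7 12 0 32 12 13 12 12 1 6 5 1 8-29 21-2 17 81 0 1-109-4-1-10 10-8 2-30 0-5-5-1-7-12-6-52 0-17-4-10 0-6-3-26 0-6-5-15-4-6-10-10-25-31-30 0-9 5-15z"/><path data-sink="591 455" data-exterior="1" d="M390 338l-13 0-8 4-17 20-9 24 0 9 31 30 10 25 6 10 15 4 6 5 26 0 6 3 10 0 17 4 52 0 11 5 2 8 5 5 14 2 21-3 17-11-1-50-27 1-27-5-10 16-11-2-11-8 0-11 3-6-2-6 14-10 6-12-2-17-8-11-13-6-17 1-6 7-4 20-4 9-5 5-14 5-15-10-10-12-21-4-10-16-3-16z"/><path data-sink="264 24" data-exterior="0" d="M309 16l-78 0-2 10-10 14-12 10-10 2-9 4-11 11-30-9-13 0-17 6-8 5 3 5 0 13-6 18 2 11 18 17 14 6 9 7 11 16 14 13 14 5 18-2 4-2 7-20 21-21 24-30 2-9 14-27 4-12 10-4 4-14 14-18z"/><path data-sink="524 17" data-exterior="1" d="M591 16l-88 0-17 22-10 28 0 18 10 24 13 15 1 6-1 23-7 16 2 12 6 2 12 0 8-8 6-15 5-5 11-4 22 1 6-11 8-10 14-4z"/><path data-sink="17 36" data-exterior="1" d="M90 16l-74 1 1 181 6-4 13 2 14-14 12-7 7-1 9-7 8-20 10-13 15 2 10-7-13-13-2-11 6-18 0-13-10-12-2-12-9-20z"/><path data-sink="447 591" data-exterior="1" d="M356 490l-4 1 0 7 14 24-8 18 0 12 4 9-2 31 149 0 3-10 0-7 29-21-1-8-6-5-12-1-13-12-23-10-9-2-12 0-24 7-28 0-11-6-12-15-13-2z"/><path data-sink="591 362" data-exterior="1" d="M557 280l-14 2-13 7-9-1-5 9-2 14-8 22-2 23 12 5 10 16 0 12-3 7-7 8-10 7 2 6-3 6 0 11 11 8 11 2 10-16 27 5 28-2 0-132-25-11z"/><path data-sink="269 591" data-exterior="1" d="M251 488l-18 0-15 11-18 3-14 22-4 18 9 4 8 8 13 27 18 8 1 3 86 0 3-10 0-9-12-11-12-6-9-2-7-6-3-11 1-21z"/><path data-sink="342 591" data-exterior="1" d="M297 451l-4 0-5 5-6 15-4 4-12 1-9 11-5 2 9 11 26 22 12 4 24 0 3 2-1 12-5 6-14 10-10 1 12 5 12 11-2 19 41 0 3-11 0-20-4-9 0-12 8-18-14-24-3-27-7-7-6 0z"/><path data-sink="17 591" data-exterior="1" d="M27 476l-11 3 0 112 73 1 1-25-4-7 0-24 5-8-9-16-2-8-6-10-23-4-15-10z"/><path data-sink="159 591" data-exterior="1" d="M92 528l-6 8 0 24 4 7-2 14 2 11 116 0 2-5 6-5-15-28-8-8-15-8-6 0-14 8-42 0-13-8z"/><path data-sink="591 281" data-exterior="1" d="M524 241l-17 1-12 6-9 12-4 9-11 9-8 4 11 2 12 6 4 7 2 14 8 8 4 1 5 8 7-31 5-9 9 1 9-6 18-3 28 16 7 1-1-43-6 0-18-7-21 0z"/><path data-sink="164 17" data-exterior="1" d="M198 16l-106 0-1 14 9 20 2 12 6 6 26-10 13 0 30 9 11-11 10-5-5-25 6-6z"/>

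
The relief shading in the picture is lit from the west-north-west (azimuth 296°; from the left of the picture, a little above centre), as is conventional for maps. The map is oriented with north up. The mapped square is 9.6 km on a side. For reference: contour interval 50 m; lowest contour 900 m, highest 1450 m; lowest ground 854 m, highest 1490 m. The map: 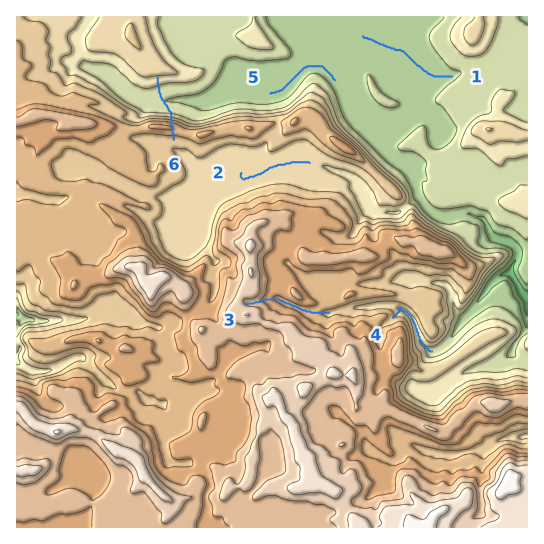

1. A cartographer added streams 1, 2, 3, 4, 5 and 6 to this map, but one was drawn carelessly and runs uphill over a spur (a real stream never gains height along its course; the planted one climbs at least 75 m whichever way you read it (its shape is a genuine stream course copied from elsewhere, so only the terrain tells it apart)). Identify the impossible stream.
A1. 6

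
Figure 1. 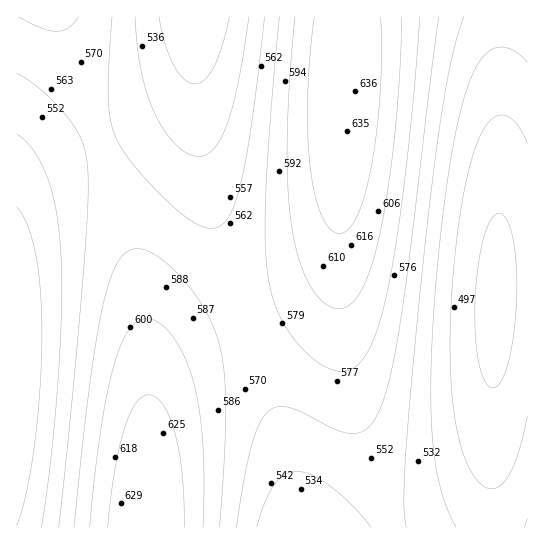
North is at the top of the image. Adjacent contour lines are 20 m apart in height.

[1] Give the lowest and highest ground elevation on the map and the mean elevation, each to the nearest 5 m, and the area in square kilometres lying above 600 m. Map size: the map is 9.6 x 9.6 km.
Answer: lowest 475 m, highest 640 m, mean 560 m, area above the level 16.3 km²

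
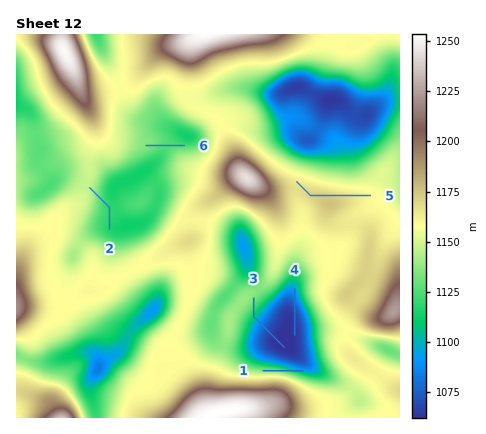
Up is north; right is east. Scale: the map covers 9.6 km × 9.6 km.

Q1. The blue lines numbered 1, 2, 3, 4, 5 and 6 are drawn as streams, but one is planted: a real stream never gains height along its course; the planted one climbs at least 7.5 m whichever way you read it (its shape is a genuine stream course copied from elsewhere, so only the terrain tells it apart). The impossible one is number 5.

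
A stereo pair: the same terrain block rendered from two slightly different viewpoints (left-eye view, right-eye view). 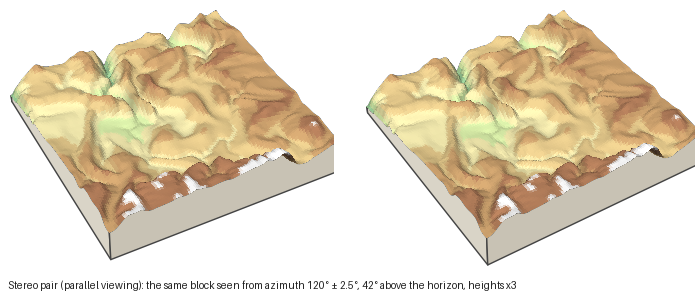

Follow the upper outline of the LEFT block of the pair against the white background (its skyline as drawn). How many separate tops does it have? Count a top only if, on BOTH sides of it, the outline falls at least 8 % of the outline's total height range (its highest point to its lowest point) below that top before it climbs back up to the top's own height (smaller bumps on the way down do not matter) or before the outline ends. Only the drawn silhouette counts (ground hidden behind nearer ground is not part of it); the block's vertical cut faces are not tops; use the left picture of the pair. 2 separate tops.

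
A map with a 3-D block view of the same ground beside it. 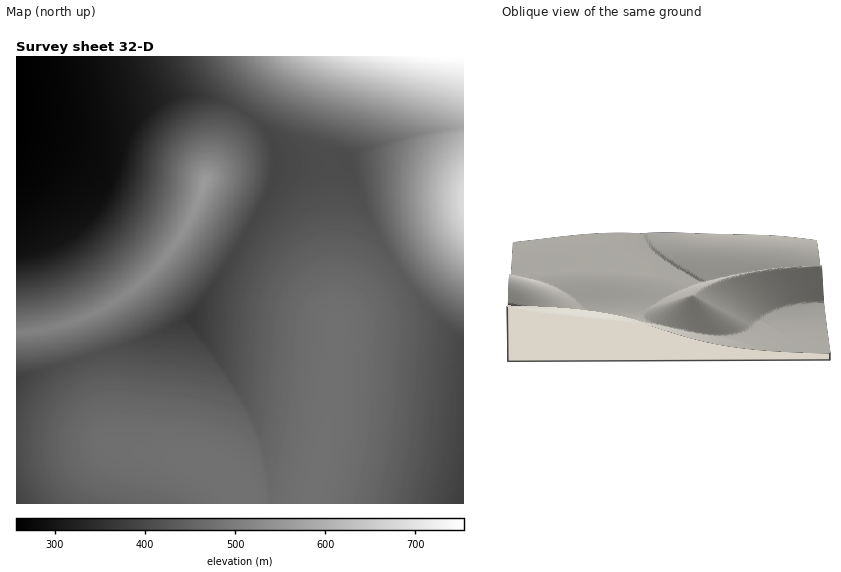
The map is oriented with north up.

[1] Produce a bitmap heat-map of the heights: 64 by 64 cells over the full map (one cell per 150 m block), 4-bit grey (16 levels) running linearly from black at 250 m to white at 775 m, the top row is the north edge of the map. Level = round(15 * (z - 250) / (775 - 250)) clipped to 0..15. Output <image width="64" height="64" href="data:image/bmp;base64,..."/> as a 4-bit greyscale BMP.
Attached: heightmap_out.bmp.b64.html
<image width="64" height="64" href="data:image/bmp;base64,Qk12CAAAAAAAAHYAAAAoAAAAQAAAAEAAAAABAAQAAAAAAAAIAAATCwAAEwsAABAAAAAAAAAAAAAAABEREQAiIiIAMzMzAERERABVVVUAZmZmAHd3dwCIiIgAmZmZAKqqqgC7u7sAzMzMAN3d3QDu7u4A////AERFVVVWZmZmZmZmZmZmZnd3ZmZmZmZmZmZmZVVVVERERFVVVWZmZmZmZmZmZmZnd3dmZmZmZmZmZmZlVVVUREREVVVWZmZmZmZmZmZmZnd3d2ZmZmZmZmZmZmZVVVREREVVVWZmZmZmZmZmZmZnd3d2ZmZmZmZmZmZmZlVVVURERVVVZmZmZmZmZmZmZ3d3d3ZmZmZmZmZmZmZmVVVVRERFVVZmZmZmZmZmZmZ3d3d3ZmZmZmZmZmZmZmZVVVVERFVVVmZmZmZmZmZmZnd3d2ZmZmZmZmZmZmZmZlVVVUREVVVWZmZmZmZmZmZmZmZmZmZmZmZmZmZmZmZmZVVVRERVVVZmZmZmZmZmZmZmZmZmZmZmZmZmZmZmZmZlVVVURFVVVmZmZmZmZmZmZmZmZmZmZmZmZmZmZmZmZmVVVVREVVVWZmZmZmZmZmZmZmZmZmZmZmZmZmZmZmZmZVVVVERFVVZmZmZmZmZmZmZmZmZmZmZmZmZmZmZmZmZlVVVUREVVVWZmZmZmZmZmZmZmZmZlZmZmZmZmZmZmZmVVVVRERVVVZmZmZmZmZmZmZmZmZmVWZmZmZmZmZmZmZVVVVEREVVVWZmZmZmZmZmZmZmZmVVZmZmZmZmZmZmZlVVVURERVVVVmZmZmZmZmZmZmZVVVVmZmZmZmZmZmZmVVVVREREVVVVVmZmZmZmZmVVVVVVVWZmZmZmZmZmZmZlVVVERERFVVVVVVVVVVVVVVVVVVVVZmZmZmZmZmZmZmVVVVRERERVVVVVVVVVVVVVVVVVVVVmZmZmZmZmZmZmZVVVVEVURFVVVVVVVVVVVVVVVVVVVWZmZmZmZmZmZmZlVVVURVVVVVVVVVVVVVVVVVVURVVVZmZmZmZmZmZmZmVVVVRGZmZVVVVVVVVVVVVURERFVVVmZmZmZmZmZmZmZVVVVEZmZmZmVVVVVEREREREREVVVWZmZmZmZmZmZmZlVVVUR3d3dmZmZVVURERERERERVVVZmZmZmZmZmZmZmVVVVRHd3d3d3ZmZVVURERERERFVVVmZmZmZmZmZmZmZVVVVFd3d3d3d3dmZVVUREQ0RERVVVZmZmZmZmZmZmZlVVVVVmZ3d3eHd3dmZVVEQzRERFVVVmZmZmZmZmZmZmVVVVVWZmZnd3eId3ZmZVRENEREVVVWZmZmZmZmZmZmZVVVVmVVVmZmd3iId3ZmVVRERERVVVZmZmZmZmZmZmZlVVZmZVVVVWZmd3iHd2ZlVURERFVVVmZmZmZmZmZmZmVVZmd0REVVVWZnd4iHd2ZVVEREVVVVZmZmZmZmZmZmVVZmd3NERERVVWZneIh3dmVVRERVVVVmZmZmZmZmZmZVZnd4gzMzRERVVmZ3iId3ZlVEREVVVVZmZmZmZmZmZVZnd4iSIjMzRERVVmd4iHd2ZVRERVVVVmZmZmZmZmZVZmd4iZIiIiMzREVVZneIh3dmVUREVVVVZmZmZmZmZVVmd4iZoREiIiMzRFVWZ3iId2ZlVERVVVVVZmZmZmZVVmd4iZqhERESIjM0RVVmd4iHdmVUREVVVVVVZmZmVVVWZ3iZqrEREREiIzNEVWZ3iIh3ZlVERVVVVVVVVVVVVWZ3iJmrsREREREiIzRFVmd4iId2ZVREVVVVVVVVVVVVZneJmquxERERERIiM0RVZniIh3ZlVERFVVVVVVVVVVVneImau8ERERERESIzRFVmd4iId2ZVRERVVVVVVVVVVmd4iaq7wREREREREiM0RVZniIiHdmVEREVVVVVVVVVWZ3iZqrzBERERERERIjNFVmd4iId2ZVRERVVVVVVVVVZneJmrvMERERERERESM0RVZ3iJiHdmVUREVVVVVVVVVmeImau8wBERERERERIjNFVmeImId2ZVREREVVVVVVVWZ4iZq7zAARERERERESM0RWZ4iZiHdlVERERFVVVVVWZniJmrvMAAERERERERIjRFZneJmId2ZVRERERVVUVVZmeImaq7wAABEREREREiM0VWd4iIh3ZlVERERERERVVmZ3iZqrvAAAARERERERIzRVZniIh3dmVURERERERFVWZneImau7AAABEREREREjNEVmd3d3dmZVREREREREVVZmd4iZqrsAAAARERERESI0RVZnd3d2ZVVEREREVVVVVmZ3iJmaqwAAABERERERIjNFVWZmZmZlVERERFVVVVVWZnd4iZqqAAAAERERERESM0RVVmZmZlVURERVVVVVZmZmd3iImaoAAAARERERERIjNEVVVmZVVUREVVVVVmZmZ3d3iIiJmgAAABEREREREiIzRFVVVVVVRFVVVWZmZnd3eIiImZmaAAAAERERERESIjM0RFVVVURVVVZmZmd3d4iIiZmZqqoAAAARERERERIiIzNERERERVVWZmZ3d3iIiJmZmqqquwAAABEREREREiIiMzNERERVVmZnd3eIiImZmaqqq7u7AAAAERERERESIiIjMzRERVVmZ3d4iImZmaqqq7u7vMwAAAARERERERIiIjMzRERVVmZ3eIiZmZqqqru7vMzMzAAAABERERERIiIiMzNERVVmd3iImZmqqru7vMzMzN3dAAAAEREREREiIiMzNERVVmd3iJmaqqu7vMzMzd3d3d0AAAARERERESIiIzNERVVmd4iJmqq7u8zMzd3d3e7u7gAAABERERESIiIzM0RFVmd4iJmqu7zMzd3d3u7u7u7u"/>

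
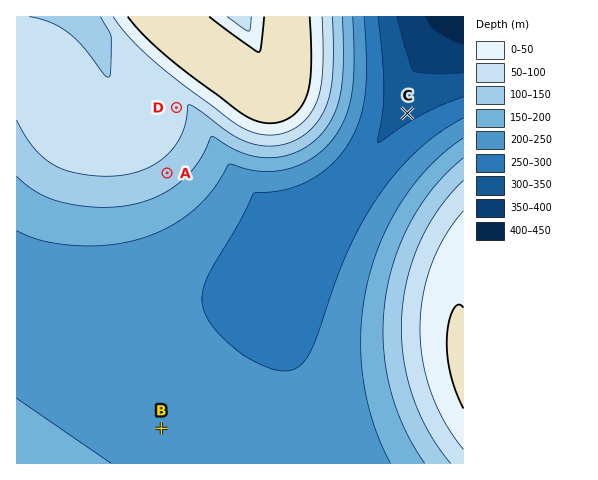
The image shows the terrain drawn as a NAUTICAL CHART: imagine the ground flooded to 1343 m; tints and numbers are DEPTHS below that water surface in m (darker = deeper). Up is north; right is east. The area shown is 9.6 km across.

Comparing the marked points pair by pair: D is higher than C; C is lower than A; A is higher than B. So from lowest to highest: C B A D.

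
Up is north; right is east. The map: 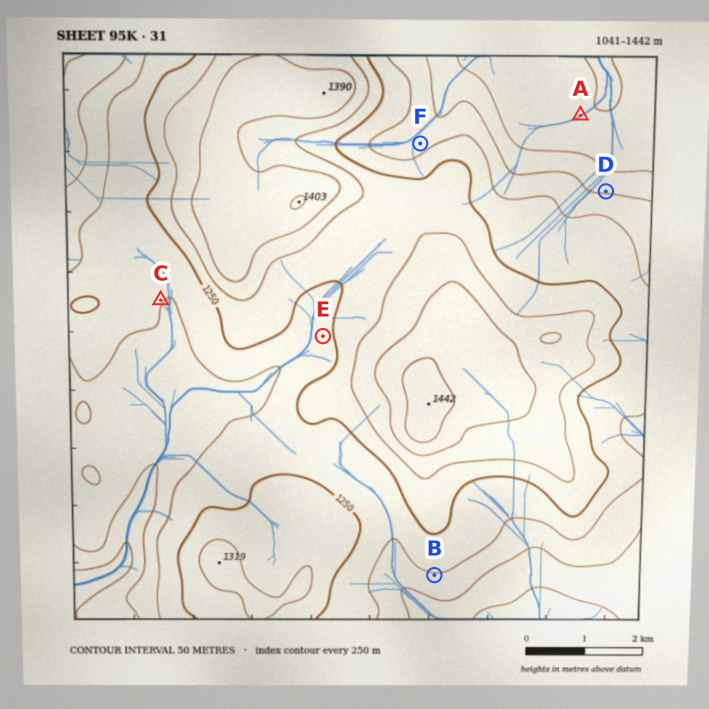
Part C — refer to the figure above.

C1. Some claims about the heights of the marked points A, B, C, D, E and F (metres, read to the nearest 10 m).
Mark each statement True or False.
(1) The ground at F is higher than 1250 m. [False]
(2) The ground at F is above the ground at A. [True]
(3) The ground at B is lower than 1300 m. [True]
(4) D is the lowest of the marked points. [False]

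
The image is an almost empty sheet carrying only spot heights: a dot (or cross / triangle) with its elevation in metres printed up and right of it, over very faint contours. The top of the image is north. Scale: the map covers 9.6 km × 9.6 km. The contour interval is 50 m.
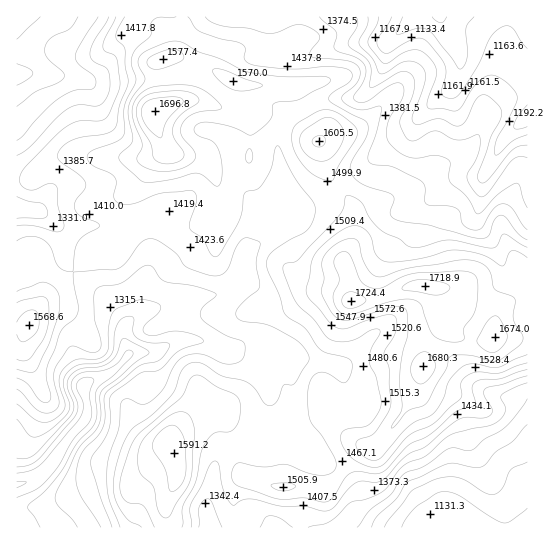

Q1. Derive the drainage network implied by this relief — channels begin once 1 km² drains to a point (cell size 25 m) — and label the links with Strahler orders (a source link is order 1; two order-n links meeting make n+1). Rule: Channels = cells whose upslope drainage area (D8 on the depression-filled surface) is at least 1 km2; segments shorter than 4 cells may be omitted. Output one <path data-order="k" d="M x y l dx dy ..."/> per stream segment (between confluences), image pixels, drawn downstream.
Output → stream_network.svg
<path data-order="1" d="M98 527l-81 0"/><path data-order="1" d="M415 527l11 0"/><path data-order="1" d="M461 527l4 0"/><path data-order="1" d="M214 475l-1 2 0 9-2 1-2 15-2 1 0 15 2 1 0 8 1 0"/><path data-order="1" d="M286 429l-1-3 1-19-17-17-3-5 0-3-3-4-24-24-2 0-2-1-5 0-8-4"/><path data-order="1" d="M347 394l-4-19-2-5-4-4"/><path data-order="1" d="M490 393l5 2 6 0 1 2 15 0 1 1 4 0 5 5 0 86"/><path data-order="2" d="M337 366l-7-3-4 0-1-1-10 0-1-1-16 0-5-3-7-7-7-4-4-4-8-4-16 0-14 10-15 0"/><path data-order="3" d="M123 361l-12 12-8 4-10 2-7 6 0 17 1 1 0 8-9 16-11 12-17 27-13 12-8 4-4 0-2 1-4 0-2 2"/><path data-order="2" d="M222 349l-11-6-8-1-1-1-25 0-19 10-23 0-1 2-4 0 0 1-7 7"/><path data-order="1" d="M377 333l-34 33-6 0"/><path data-order="2" d="M125 327l0 16 2 6 0 6-4 4 0 2"/><path data-order="2" d="M137 315l-12 12"/><path data-order="1" d="M503 277l0-11-1-1-1-7-8-13-11-11-5-11 0-9 2-7 0-17 2-1 0-7 4-8"/><path data-order="2" d="M245 257l-3 17-5 9-7 7-9 4-10 0-1 1-27 0-1 2-4 0-20 10-12 3-9 5"/><path data-order="1" d="M61 226l-15-12-7-3-6 0-2-1"/><path data-order="1" d="M281 219l0 3-11 11 0 1-8 8-7 4-10 11"/><path data-order="1" d="M161 215l-3 2-3 5 0 35-6 12 0 2-3 6 0 29-9 9"/><path data-order="2" d="M31 210l-8 0-1-1-5 0 0-2"/><path data-order="1" d="M411 210l15-8 19-19 4-2 2 0 2-2 26 0 6-5"/><path data-order="1" d="M55 189l-20 21-4 0"/><path data-order="2" d="M485 174l4-5 2-7 3-3 11-21 22-21"/><path data-order="1" d="M223 135l4 4 2 0 2 4 0 16 2 2 0 6 2 6 0 2 4 7 8 9 4 8-1 46-4 6-1 6"/><path data-order="1" d="M406 126l8-5 25-26 6-2"/><path data-order="1" d="M422 115l23-22"/><path data-order="1" d="M311 105l7-4 5 0 2-2 29 0 8-4 13-13 6-8 2-7 2-18 2-6 12-12"/><path data-order="1" d="M97 98l0-3-6-8-8-8-2-1"/><path data-order="2" d="M445 93l4-4 1 0 7-8 0-3 2-5 0-18-16-28-2-10"/><path data-order="1" d="M17 91l0-16"/><path data-order="2" d="M81 78l-7 0-1-1-22 0-1-2-8 0-1-1-24 0 0 1"/><path data-order="1" d="M151 78l-70 0"/><path data-order="1" d="M309 55l9-2 1-2 3 0 1-1 6 0 1-1 4 0 7-3 5 0 1-1 36 0 15-14 1 0"/><path data-order="2" d="M399 31l14-13 2 0 2-1 24 0"/><path data-order="1" d="M38 17l-21 0"/><path data-order="1" d="M246 17l25 0"/>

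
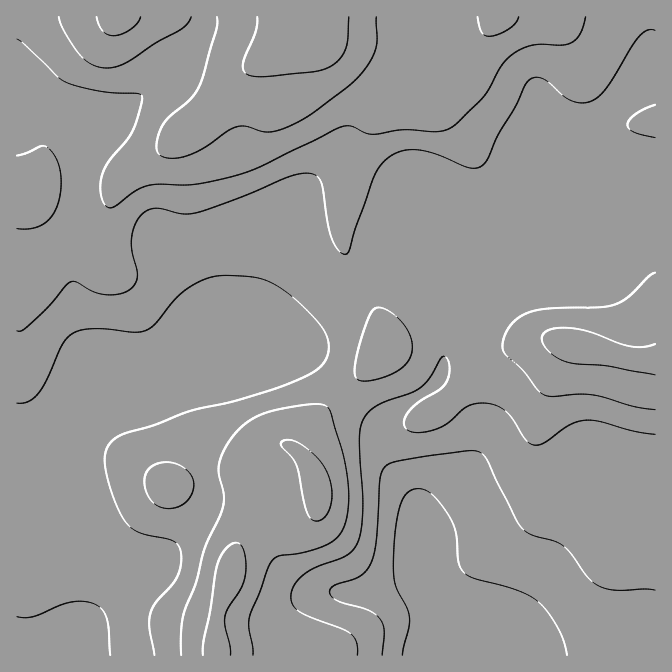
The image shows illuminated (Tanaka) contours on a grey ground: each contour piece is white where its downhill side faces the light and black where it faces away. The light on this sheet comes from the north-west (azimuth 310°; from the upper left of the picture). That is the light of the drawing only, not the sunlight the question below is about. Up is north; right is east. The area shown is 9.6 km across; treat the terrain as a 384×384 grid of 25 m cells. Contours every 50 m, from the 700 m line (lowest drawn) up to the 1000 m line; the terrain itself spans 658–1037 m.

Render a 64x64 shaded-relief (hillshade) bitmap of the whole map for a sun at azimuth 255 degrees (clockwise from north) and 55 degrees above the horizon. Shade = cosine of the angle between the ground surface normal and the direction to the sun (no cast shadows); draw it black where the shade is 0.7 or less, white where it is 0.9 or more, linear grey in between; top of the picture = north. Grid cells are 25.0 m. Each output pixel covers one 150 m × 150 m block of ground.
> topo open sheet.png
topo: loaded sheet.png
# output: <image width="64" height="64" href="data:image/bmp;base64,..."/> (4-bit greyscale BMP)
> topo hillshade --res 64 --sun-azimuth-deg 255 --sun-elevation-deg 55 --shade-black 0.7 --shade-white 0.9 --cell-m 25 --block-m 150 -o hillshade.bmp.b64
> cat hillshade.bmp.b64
<image width="64" height="64" href="data:image/bmp;base64,Qk12CAAAAAAAAHYAAAAoAAAAQAAAAEAAAAABAAQAAAAAAAAIAAATCwAAEwsAABAAAAAAAAAAAAAAABEREQAiIiIAMzMzAERERABVVVUAZmZmAHd3dwCIiIgAmZmZAKqqqgC7u7sAzMzMAN3d3QDu7u4A////AJmZmaq8zM3e/tt0IkaJqph1QyIkaJmZmZmbzMy6qqqqmZmZq7zMzd7u23MiRomph2VDIjRXmZmZmavMzLqqqqqZmJmrvMzN3e7acyNGiZh2ZVQzNFeJmZmau8zLuqqqmZmIiau8zMzN3tt0I1aIh2VVVUM0V4mZmqu7zMu6qqmZmZiJqrvMzMze24UzRndlVVZmVERnmZmqq7u8y7qqmZmpmZmqu7u7vN7spkNFZlVWd3ZURXiaqqqru7u7uqqZmaqZmZqqqqq83u63QjRVVWeIh1RWiaqqqqu7u7u7qpmZqqmZmZmZqrze/shCJGZVeIh2VFeau6qqqqqru7uqmZmqqZmZmZmavN//2UI1d2Z4iGVDV5q7u6qqqqu7u7qZmaqpmImZmZq83//ZU0aId3d2UyNXmru7u6qqqru7upmZmZmIiZmZmrze7slkV5qYd2UyEliau7u7uqqqu7uqmZmZmIiJmqqqu83dynVoq6l2QyACV5q7u7u7qqqru6qZmZmYiJqru7u6u83LhmiruoUxAAJXm7u7u7uqqqq7qZmZmZmZqrvMy7qavMuYeazLhCAAAlebu7u7u6qpqqqpmZmZmZqrvM3cuZibzKmJvMuEEAACWKu7u7u7upmaqqmZmZmZqrvN3dy5h4q8uZm8y4QAABNYq7u7u7u6mZqqqpmZmZmqvM3d3Kl3iry6mrzLgwAAJGiru7u7u7qZmaqqmZmZmaq83d3LqHeKvLqqu7pzAAA1eKu7u7u7upiJqqqpmZmZqrzdzLqYd4q8uqq7uWMAAleJmqqru8y6mImaqqmZmZmavMzLqZh3msy7qqqoYwADaJmZqqq7zLqHeJmqqqmZmZq7y7qZiIiavMu6qZdSACWKqZmZmqvMyod4maqqqpmZmau7qZmIiJq8y7qYdkMRNpu6mYiJq8zLl3eaq7uqmZiJmqqZmZmZmru7qYh2UyNHq7qZh3ibzcuYeJq7u7qZiImZqpmZmZmZqqqph3ZVRFeauqmHeJvN3Kh4mru7u5mHiZmZmZmZmZmZmZiHd3ZlZ5qqqZiIm83cqYiavMu7mHd4mZmZmZmZmZmZmIiIiHd3iZmZmZmrzMupmaq7u7qHZniZmZmZmZmYiJmZmZmZmYh4iJmaq7u7u7qqqru7qodmeJmZmZmZmZmZmZmZmaq7qYd3eJvMu6q7u7qqu7qqdlVniZqqmZmZmZmZmZmqq8zLl2Vnm8y6qrzMu6qqqqp2VWeJmqqpmZmZmZmZmaq83dynVEaL3bqqzNy6qZmZmXZVZ4maqqmYiJmZmZmZqrzd3KdTNYvcuqvN3LqYiIiZd1VniaqqmYiImZmZmZqrvN3cp1M1m8yqrN3LqId3iJmHZniZqqqYiIiZmZmZqqu8zcuXU0aby6mszLmHdneJmYhmeJqqqYh3iJmZmZqqq7vMy5dUV6y6mau6l3ZmeImZmHZ4qqqph3eImZmaqqqru8y6hlVpu6mImpmHZmd4mqqYdniqqph3d4iZmaqqqqq7u7mGVnq7qHeJmId3d4mqqoh2eaupmHZneJmZqqqqqru7qHZniruXeJmZiIiImauqiHZ5u6mHdnd4iZmZqqqru7qXZmibuod5mZmZmZmau7qId3m7qHZnd3iJmZmaqqu8uYZmiau6hnmZmZmZmZmru5iHebunZmd4iImZmZmqu8uoZWeZq7qGeZmZmZmZmau7mYd5u6dVZ4iIiJmZmaq7y6hlaJmruXeJmZmZmZmZm7uZh3irp1VomZiIiZmaqrzLl1V4mZq5h4mZmZmZmZmau5mHeKunVWiZmYiImZmqvMuXVWiZmqmImZmZmZmZmZqqmYdnq7hVaKqpiIiJmaq8y6dlaJmZqZmZmZmZmZmZmaqZhmebuWVoq6mYiIiZqrvLqGVXmZmZmZmZmZmZmZmZmZl2VpzKdnmrqpiIiImau8uoZVeZmZqqmZmZmZmZmZmZmHZWnNuHeaqqmYiHiJqru6llVomZq7qZiZmZmZmZmZmYhlac3KiJqqmZmId3iaq7qXVWiZq8y5iJmZiJmZmZmZiHZovMupqqmZmZiHd4mquphlZ5q8y6mIiJmYmZmZmZmYdmiry7u6qYiJmYd3eJqqqXZom8zLmHeImZmZmaqqqZl2eJq8vMupiIiZmId3iZqph3iru7qHd3iZmZqqqqqpmYZ5mazMzLqIeJmpiHd4iqqYiau6mHdneJmqqqqqqqmZhnmZm83cuph3iaqYh3eJqqmZqqmHd2Z4maqqqqqqqqmGeZmbzdy6qYiJqqmHdniaqqqqmHd3ZniZqqqZmZmaqYd5mavMy7uqmYmqqYh2Z5qqqqqYdnZmZ4mqqZmZmZqpiImqu7u6u7u6maqpmIdmeZqqqph3dmVniaqpmZmZmqmZmruqmZq7zMuqqpmZh3ZniaqqmId2VVeJqqmYiZmaqqq7u6mIiazd3LqpmZmYdmZ4mqqpiHZUVoq7qYiImZqqu83LmHd5rN3cu6qZmZmGVWeJqqmYhlRXmrupiHiZmqu83cuYdnirzdzLuqmZmYZUVomZqqmHZVeau6mHd4mau83u25h2Z5q8zMy7qpmYhlRWeJmaqph2Z5qqmHd3iZu8ze3LqHZniau8zMu6qZh2REZ4iZqqqpd3iamHd3d4m7zd3cuph2d4mrvMzLupmHVDRniJmau7qHeImHd3d3ibzN3dy6mHd3eJq8zMy6qYZTNGeJmZq7upd3iHd3d3eJ"/>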